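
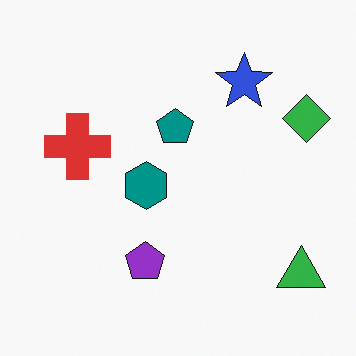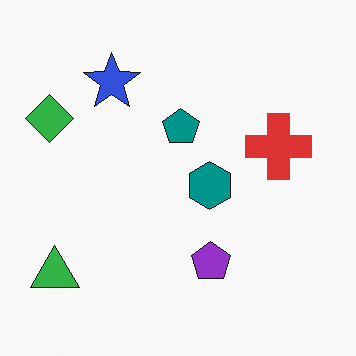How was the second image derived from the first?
The transformation is: flipped horizontally (left ↔ right).

The green diamond is in the top-right of the first image and the top-left of the second — shapes on opposite sides of the vertical midline have swapped in a mirror flip.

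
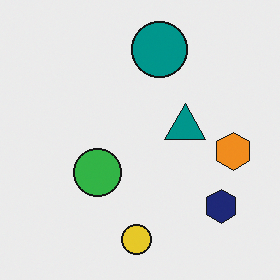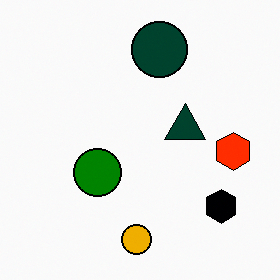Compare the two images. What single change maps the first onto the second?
This is the original image given much higher contrast.

Tones are pushed away from mid-grey across the whole image — a global contrast change.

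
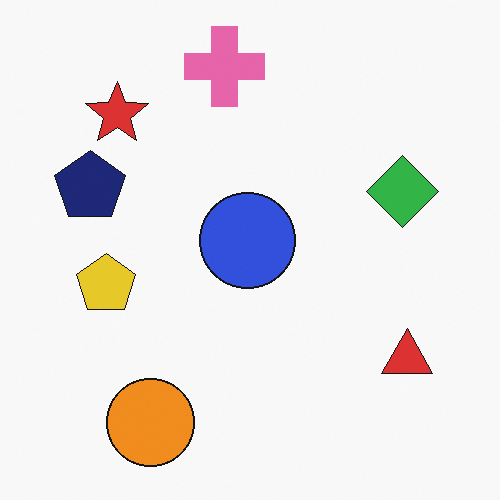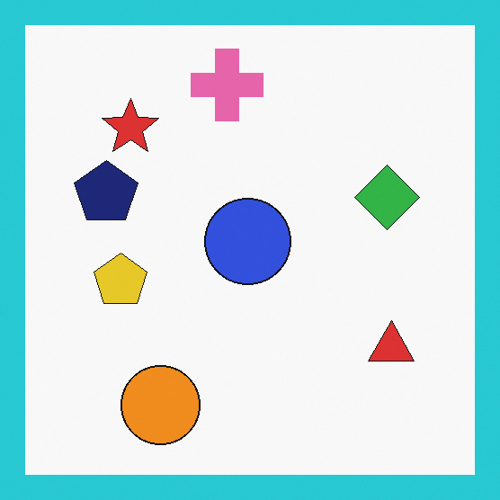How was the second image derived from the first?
Framed with a cyan border.

A solid cyan frame runs around the edge of the second image, with the content slightly shrunk inside it.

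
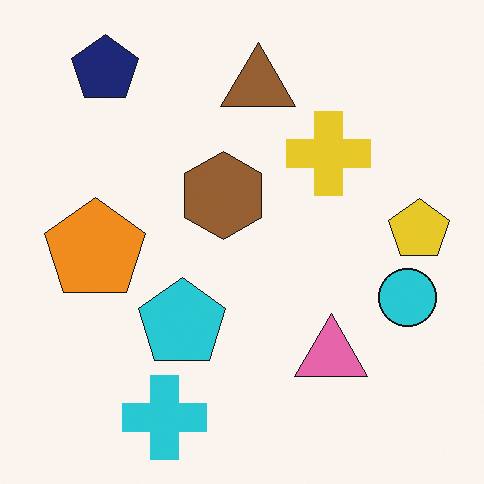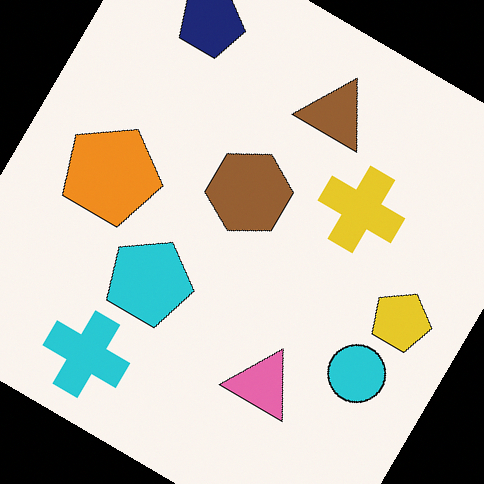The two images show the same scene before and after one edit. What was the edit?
Rotated clockwise by a large amount — several tens of degrees.

Every shape is tilted by the same angle and the image corners show triangular fill wedges — a whole-image rotation by a non-right angle.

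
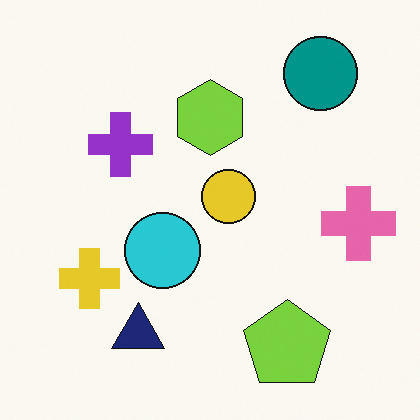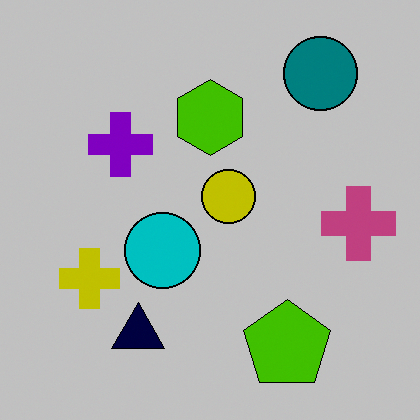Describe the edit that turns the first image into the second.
It was aggressively posterized.

Each flat color has snapped to a coarser quantized level — most visibly, the near-white background has dropped to a flat grey.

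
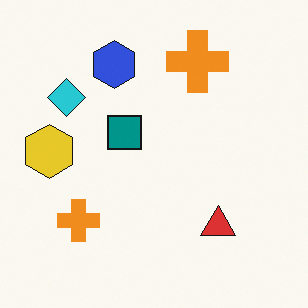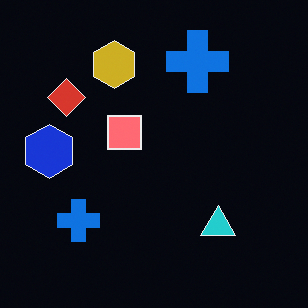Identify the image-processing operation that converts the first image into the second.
The second image is the first color-inverted (negative).

The light background has become dark and every shape's color is its complement — a photographic negative.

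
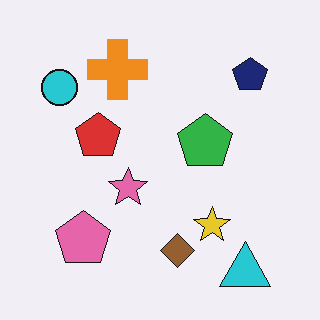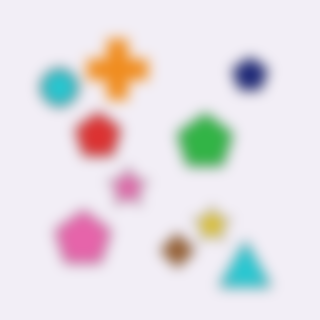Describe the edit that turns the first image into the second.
The image was strongly gaussian-blurred.

Shape edges and outlines are uniformly softened across the whole image.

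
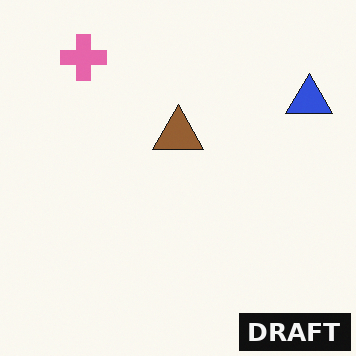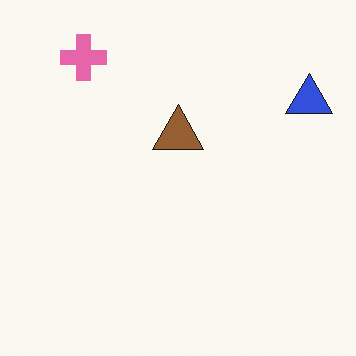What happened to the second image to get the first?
Watermarked with the text "DRAFT" in the lower-right corner.

A dark label reading "DRAFT" appears in the lower-right corner.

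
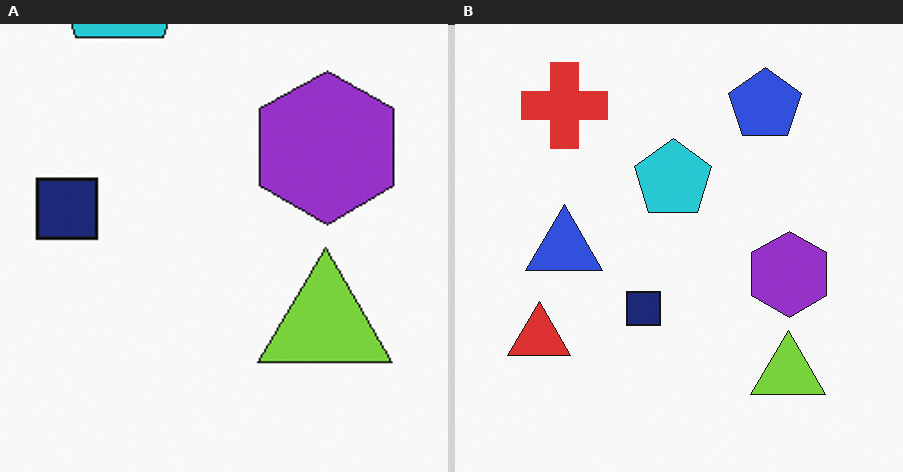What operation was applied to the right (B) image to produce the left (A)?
It was cropped tightly and scaled back up.

The visible shapes are larger and the field of view is narrower; shapes near the original edges may be partly or wholly outside the frame — a crop-and-rescale.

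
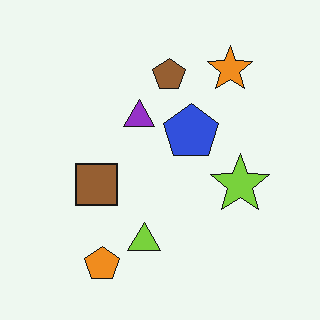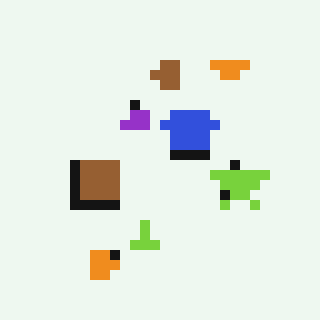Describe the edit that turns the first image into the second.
The image was coarsely pixelated.

Shapes are reduced to large square blocks; fine edges and outlines are lost — a downscale-then-upscale (mosaic) effect.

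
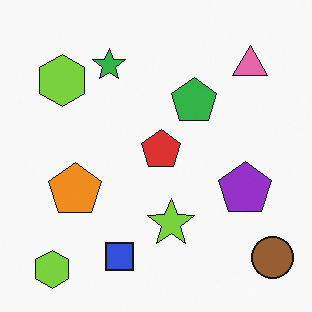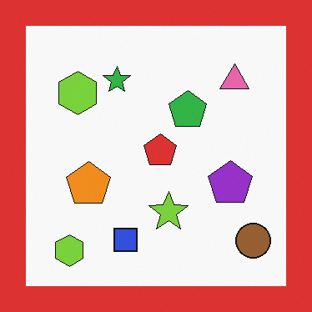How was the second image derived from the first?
It was framed with a red border.

A solid red frame runs around the edge of the second image, with the content slightly shrunk inside it.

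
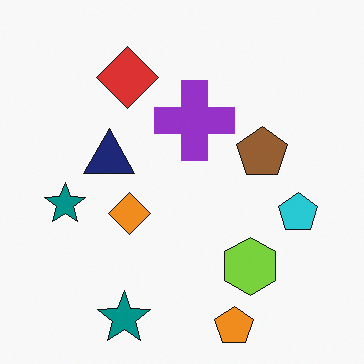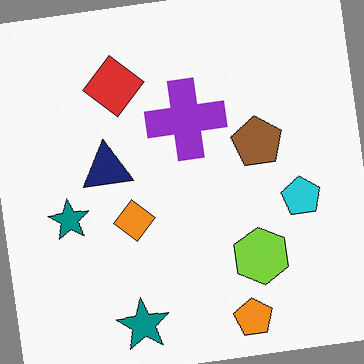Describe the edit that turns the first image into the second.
This is the original image rotated counter-clockwise by a slight angle.

Every shape is tilted by the same angle and the image corners show triangular fill wedges — a whole-image rotation by a non-right angle.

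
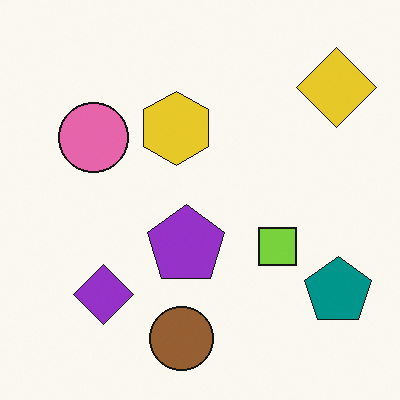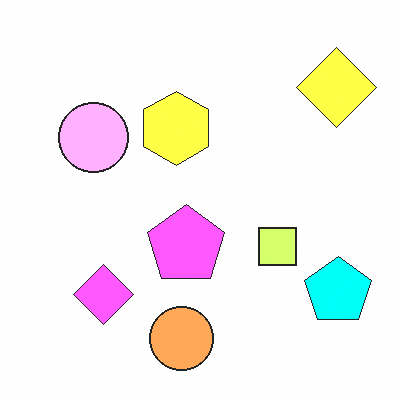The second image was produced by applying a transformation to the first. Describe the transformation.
It was noticeably brightened.

Every pixel — background and shapes alike — is uniformly brightened.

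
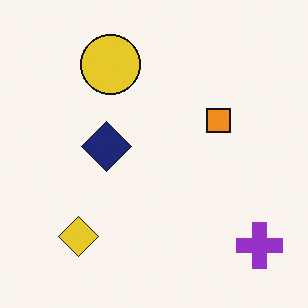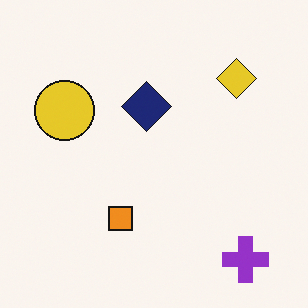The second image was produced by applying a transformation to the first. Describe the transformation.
The second image is the first transposed (reflected across the top-left ↔ bottom-right diagonal).

Shapes have swapped their row and column positions — what was in the top-right is now in the bottom-left — a diagonal reflection.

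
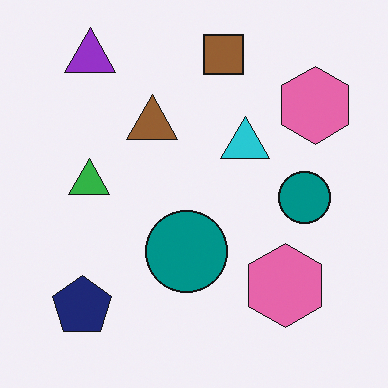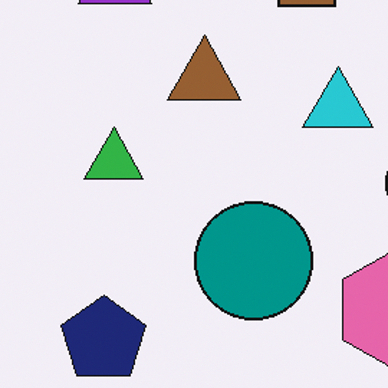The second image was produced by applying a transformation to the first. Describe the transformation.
The second image is the first cropped to a modestly smaller region and rescaled.

The visible shapes are larger and the field of view is narrower; shapes near the original edges may be partly or wholly outside the frame — a crop-and-rescale.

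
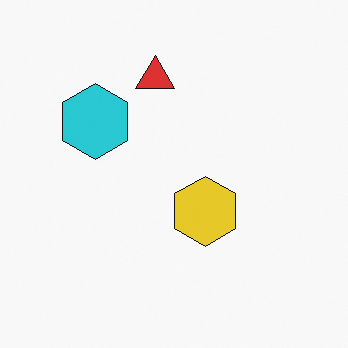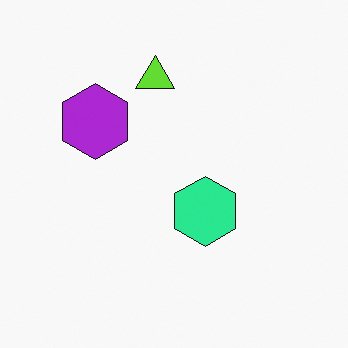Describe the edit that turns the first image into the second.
The second image is the first hue-shifted through roughly a third of the color wheel.

Every shape's color has rotated by the same amount around the hue wheel — a uniform hue shift.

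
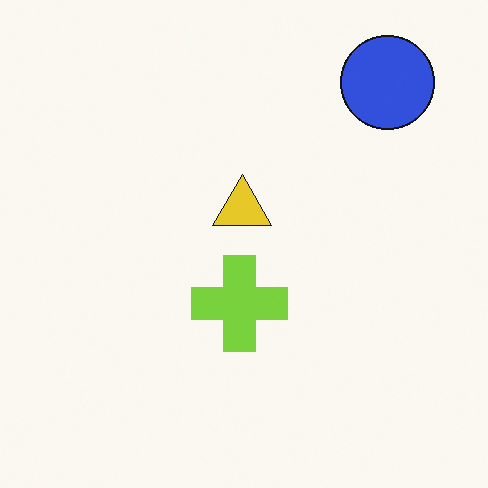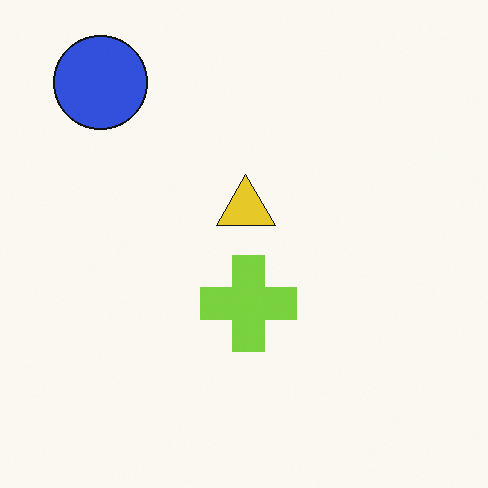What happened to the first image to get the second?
Flipped horizontally (left ↔ right).

The blue circle is in the top-right of the first image and the top-left of the second — shapes on opposite sides of the vertical midline have swapped in a mirror flip.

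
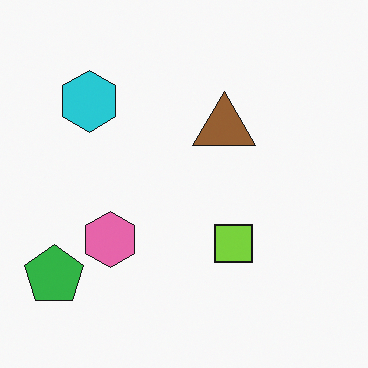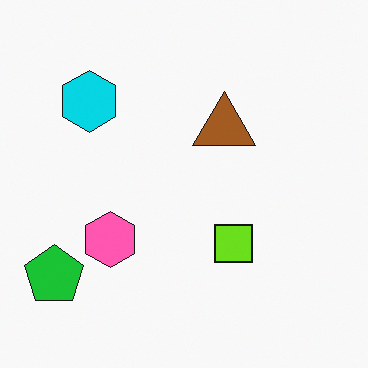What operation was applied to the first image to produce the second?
It was slightly oversaturated.

All colors are more vivid — a global saturation change.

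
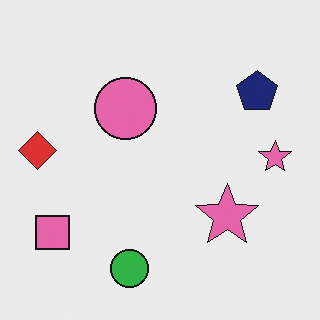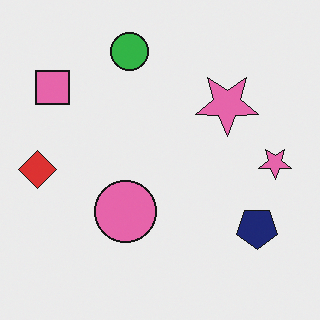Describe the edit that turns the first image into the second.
It was flipped vertically (top ↔ bottom).

The green circle is in the bottom of the first image and the top of the second — shapes on opposite sides of the horizontal midline have swapped in a mirror flip.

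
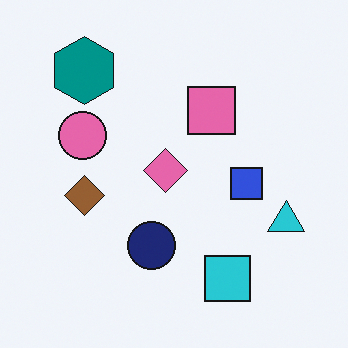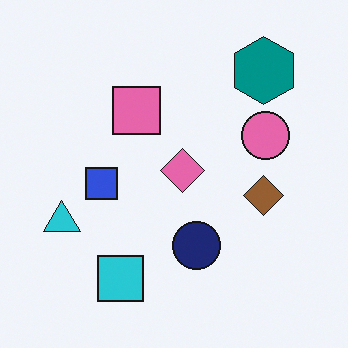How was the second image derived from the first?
Flipped horizontally (left ↔ right).

The cyan triangle is in the right of the first image and the left of the second — shapes on opposite sides of the vertical midline have swapped in a mirror flip.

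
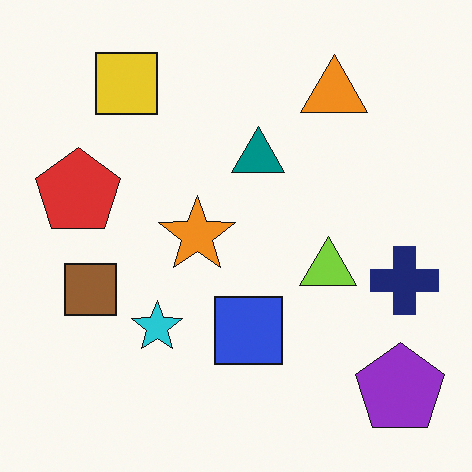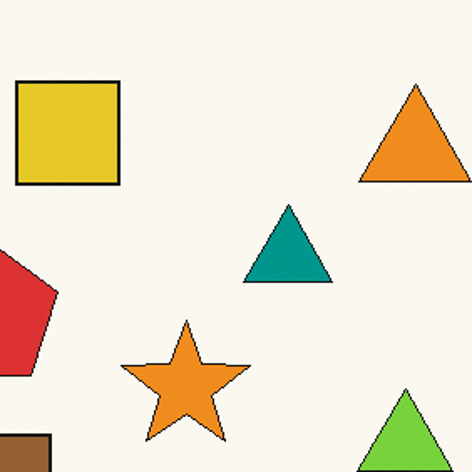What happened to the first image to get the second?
The second image is the first cropped tightly and scaled back up.

The visible shapes are larger and the field of view is narrower; shapes near the original edges may be partly or wholly outside the frame — a crop-and-rescale.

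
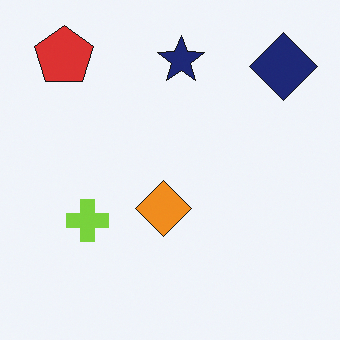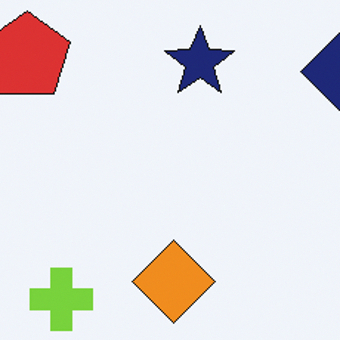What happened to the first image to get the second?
The second image is the first cropped to a modestly smaller region and rescaled.

The visible shapes are larger and the field of view is narrower; shapes near the original edges may be partly or wholly outside the frame — a crop-and-rescale.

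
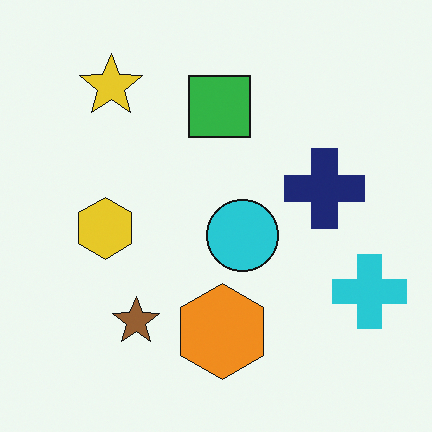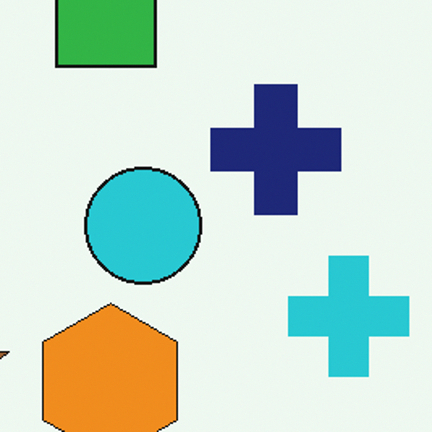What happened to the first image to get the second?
Cropped tightly and scaled back up.

The visible shapes are larger and the field of view is narrower; shapes near the original edges may be partly or wholly outside the frame — a crop-and-rescale.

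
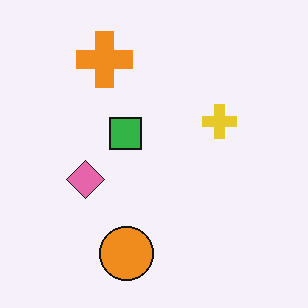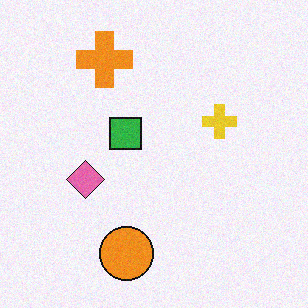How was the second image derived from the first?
The image was degraded with a light layer of grain.

Random speckle covers the whole image, including the flat background.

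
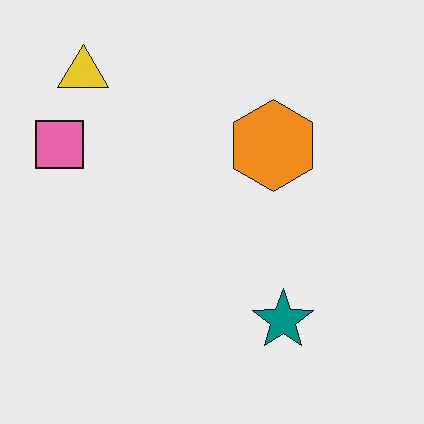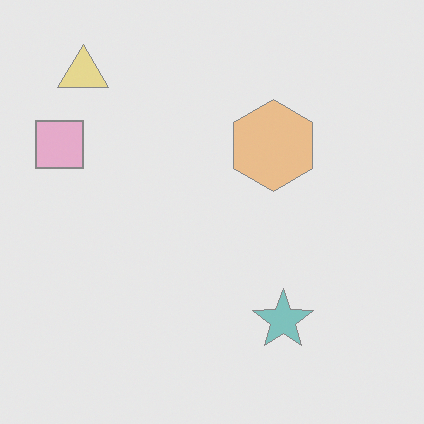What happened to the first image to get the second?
The transformation is: given much lower contrast.

Tones are pushed toward mid-grey across the whole image — a global contrast change.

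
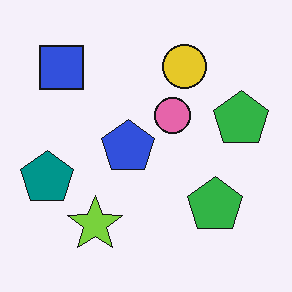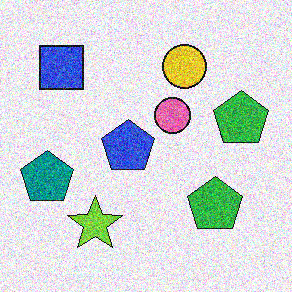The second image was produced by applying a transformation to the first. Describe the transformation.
It was degraded with strong gaussian noise.

Random speckle covers the whole image, including the flat background.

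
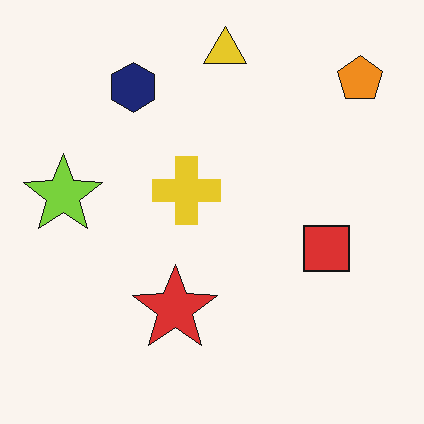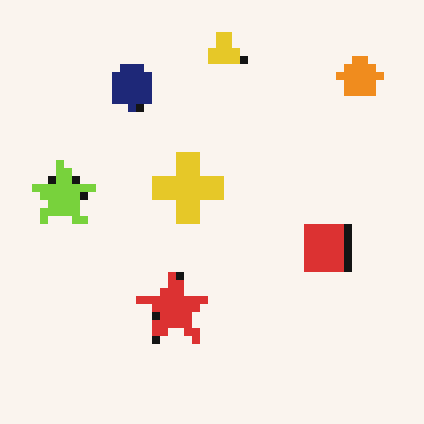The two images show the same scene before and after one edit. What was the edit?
This is the original image moderately pixelated.

Shapes are reduced to large square blocks; fine edges and outlines are lost — a downscale-then-upscale (mosaic) effect.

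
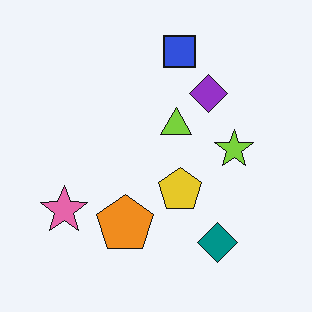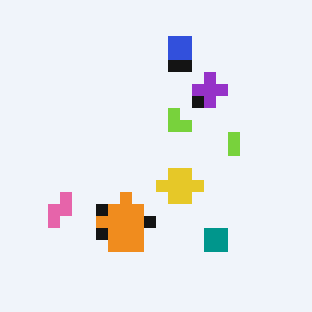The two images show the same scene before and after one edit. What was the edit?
It was coarsely pixelated.

Shapes are reduced to large square blocks; fine edges and outlines are lost — a downscale-then-upscale (mosaic) effect.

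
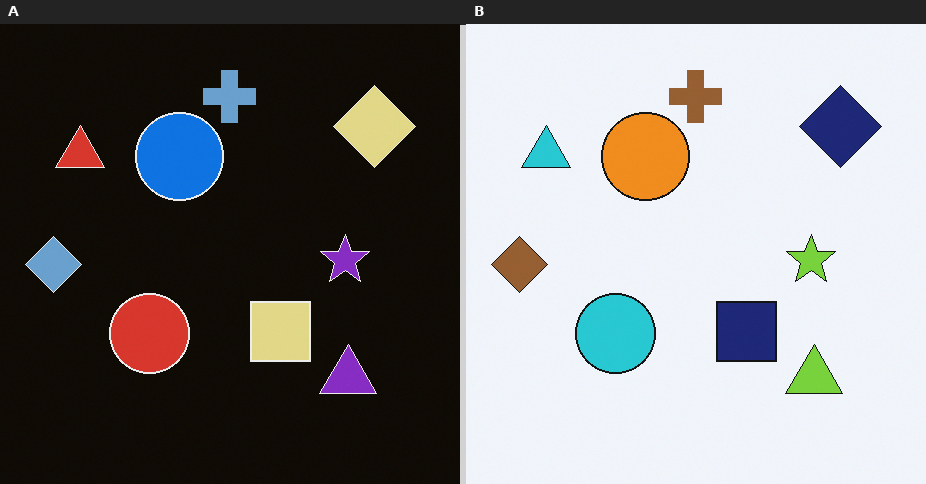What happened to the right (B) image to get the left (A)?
Color-inverted (negative).

The light background has become dark and every shape's color is its complement — a photographic negative.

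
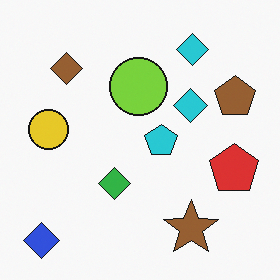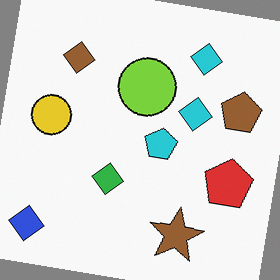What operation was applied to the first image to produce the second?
This is the original image rotated clockwise by a small amount.

Every shape is tilted by the same angle and the image corners show triangular fill wedges — a whole-image rotation by a non-right angle.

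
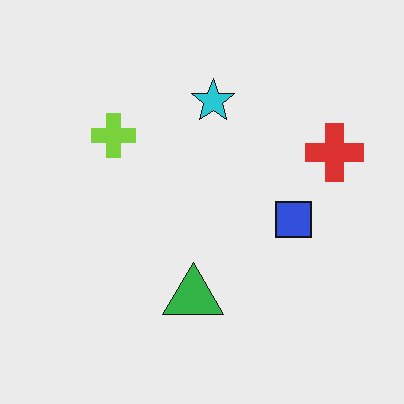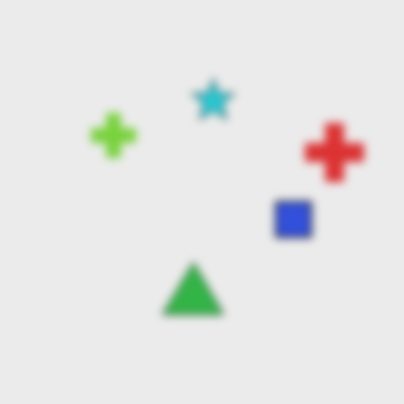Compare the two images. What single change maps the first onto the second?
This is the original image noticeably gaussian-blurred.

Shape edges and outlines are uniformly softened across the whole image.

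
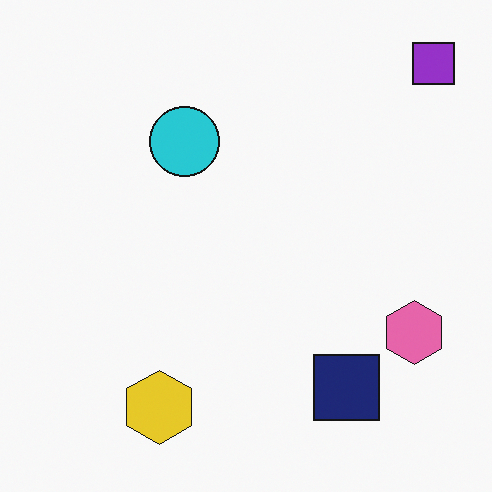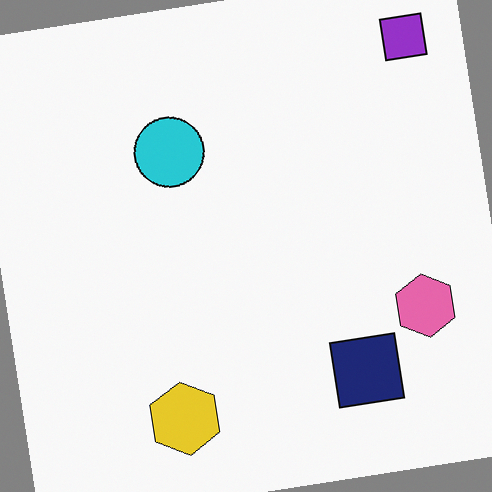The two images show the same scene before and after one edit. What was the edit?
It was rotated counter-clockwise by a small amount.

Every shape is tilted by the same angle and the image corners show triangular fill wedges — a whole-image rotation by a non-right angle.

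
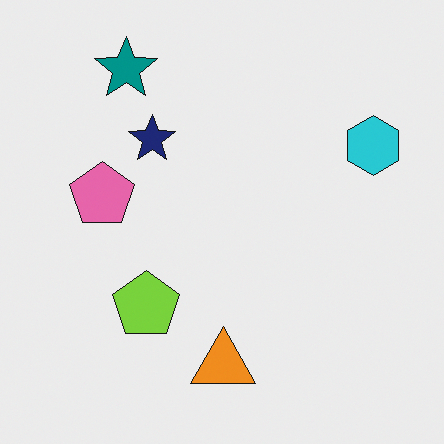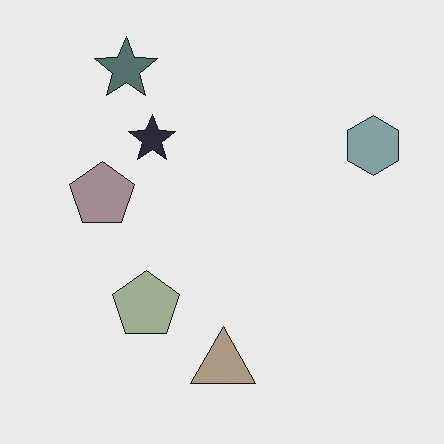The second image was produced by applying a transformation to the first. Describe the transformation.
The image was made much more muted (saturation change).

All colors are more muted and greyish — a global saturation change.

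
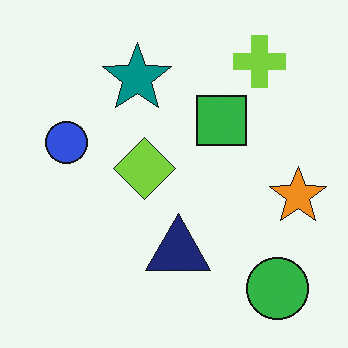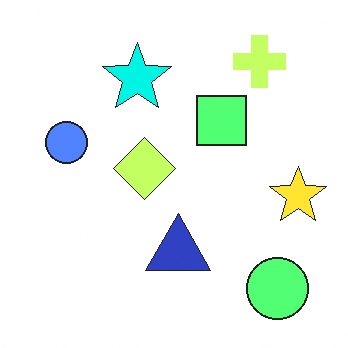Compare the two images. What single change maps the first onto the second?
The image was substantially brightened.

Every pixel — background and shapes alike — is uniformly brightened.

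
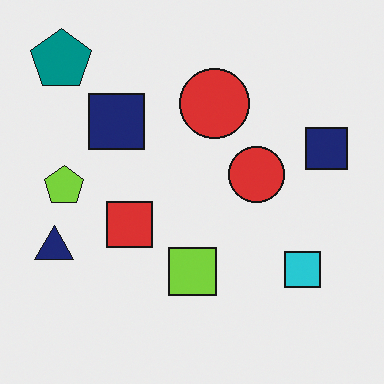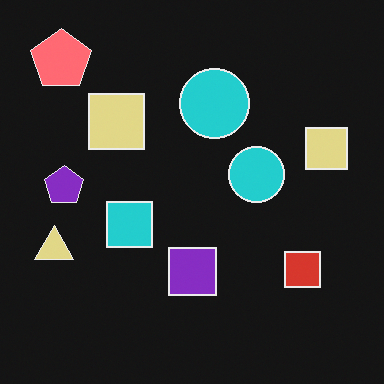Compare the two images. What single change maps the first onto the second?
The image was color-inverted (negative).

The light background has become dark and every shape's color is its complement — a photographic negative.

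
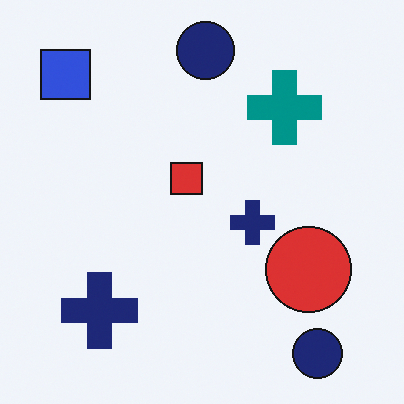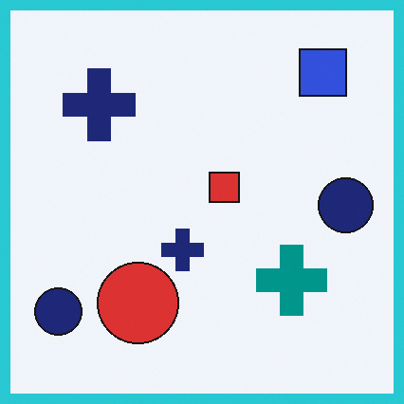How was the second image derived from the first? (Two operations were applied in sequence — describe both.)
The second image is the first rotated 90° clockwise, then framed with a cyan border.

The blue square sits in the top-left of the first image and the top-right of the second — consistent with a whole-image 90° clockwise rotation. A solid cyan frame runs around the edge of the second image, with the content slightly shrunk inside it.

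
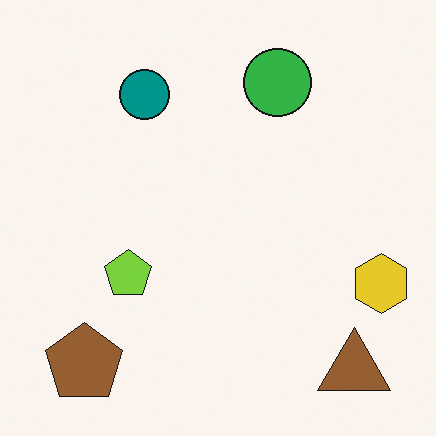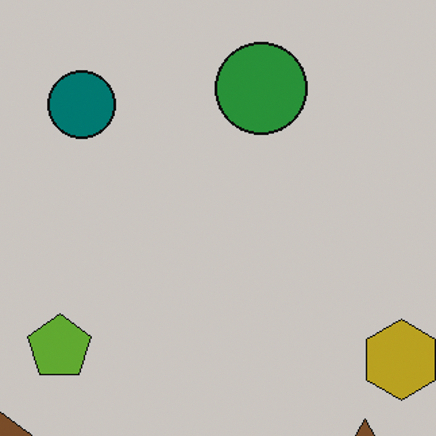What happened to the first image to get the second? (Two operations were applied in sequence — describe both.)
Cropped slightly and scaled back up, then darkened a little.

The visible shapes are larger and the field of view is narrower; shapes near the original edges may be partly or wholly outside the frame — a crop-and-rescale. Every pixel — background and shapes alike — is uniformly darkened.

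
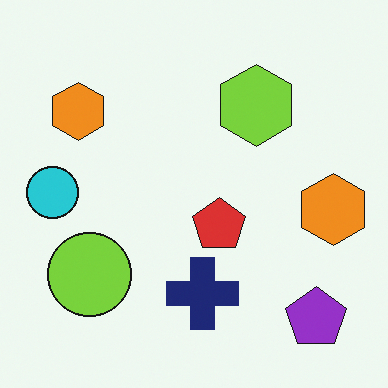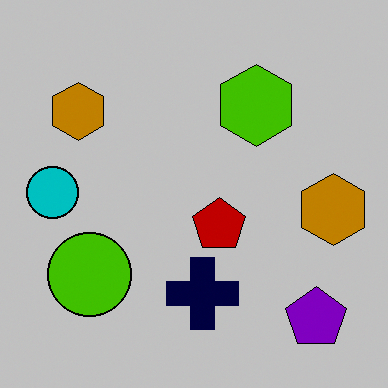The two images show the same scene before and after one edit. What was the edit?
It was heavily posterized to just a handful of flat colors.

Each flat color has snapped to a coarser quantized level — most visibly, the near-white background has dropped to a flat grey.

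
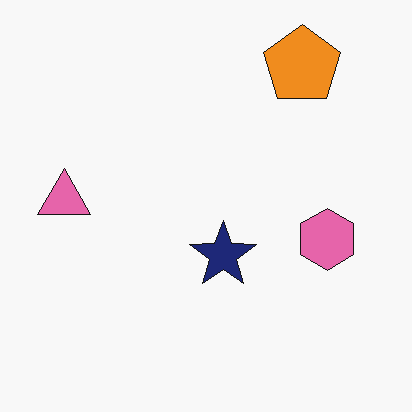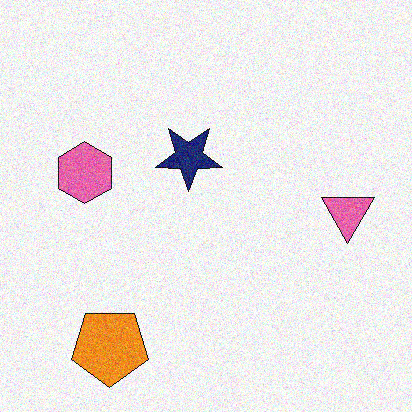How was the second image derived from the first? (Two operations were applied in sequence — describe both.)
The second image is the first degraded with moderate additive noise, then rotated 180°.

Random speckle covers the whole image, including the flat background. The orange pentagon sits in the top-right of the first image and the bottom-left of the second — consistent with a whole-image 180° rotation.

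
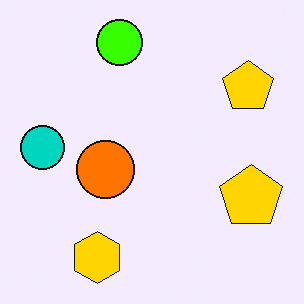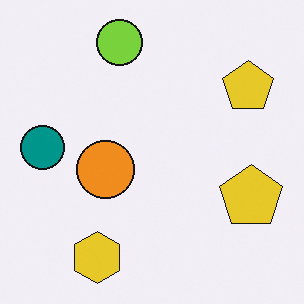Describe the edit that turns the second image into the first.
The first image is the second made much more vivid (saturation change).

All colors are more vivid — a global saturation change.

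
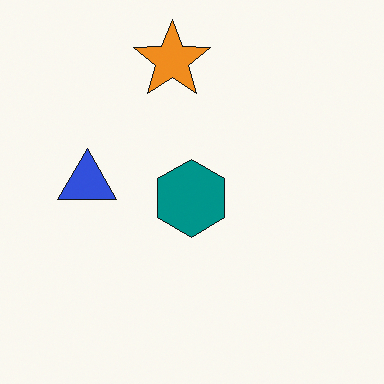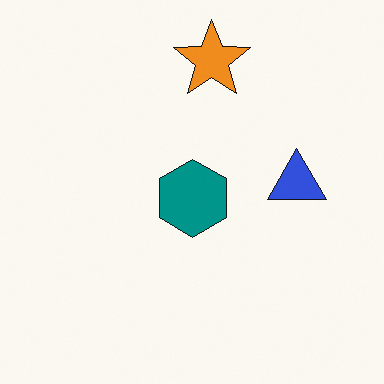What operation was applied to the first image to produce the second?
Flipped horizontally (left ↔ right).

The blue triangle is in the left of the first image and the right of the second — shapes on opposite sides of the vertical midline have swapped in a mirror flip.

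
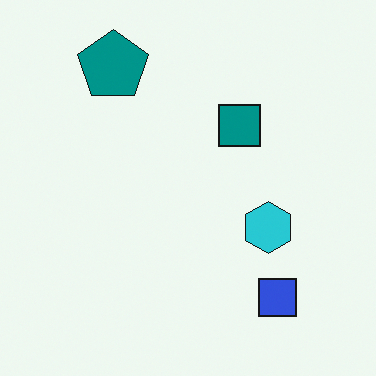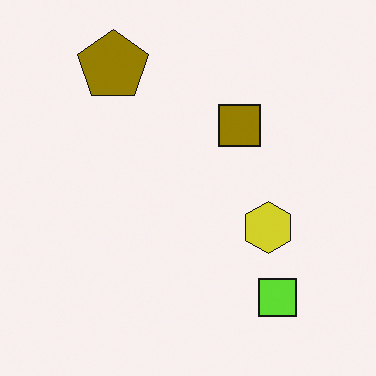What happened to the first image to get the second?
It was hue-shifted by a large amount.

Every shape's color has rotated by the same amount around the hue wheel — a uniform hue shift.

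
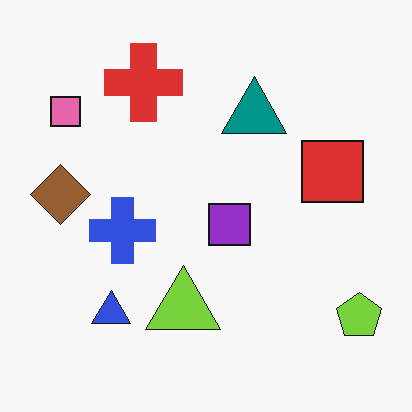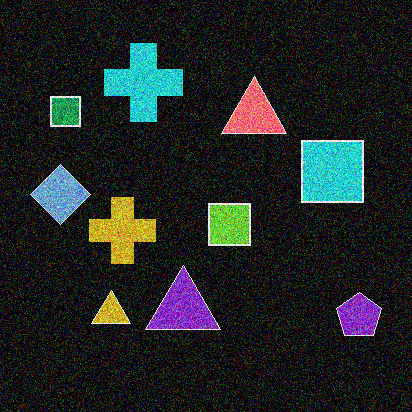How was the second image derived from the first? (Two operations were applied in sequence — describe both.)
It was color-inverted (negative), then degraded with a thick layer of grain.

The light background has become dark and every shape's color is its complement — a photographic negative. Random speckle covers the whole image, including the flat background.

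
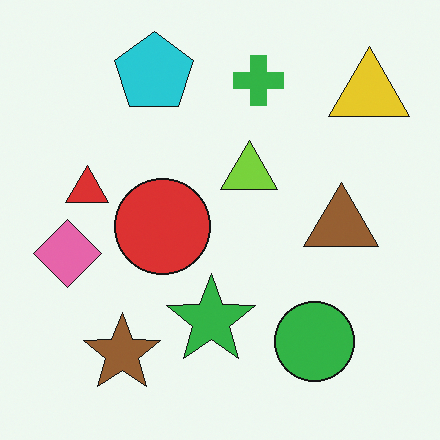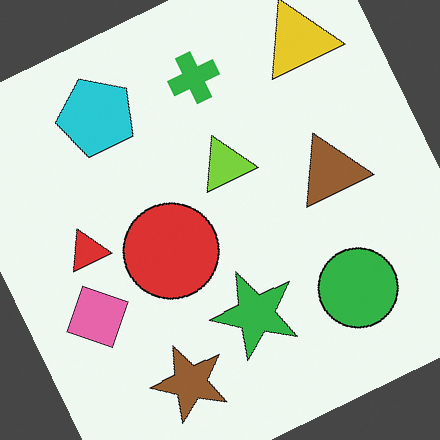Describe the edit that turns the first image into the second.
The transformation is: rotated counter-clockwise by a clearly visible amount.

Every shape is tilted by the same angle and the image corners show triangular fill wedges — a whole-image rotation by a non-right angle.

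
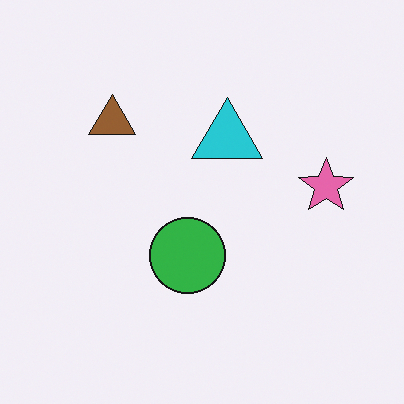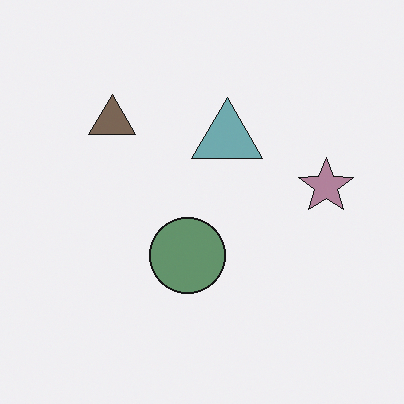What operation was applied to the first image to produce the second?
This is the original image made much more muted (saturation change).

All colors are more muted and greyish — a global saturation change.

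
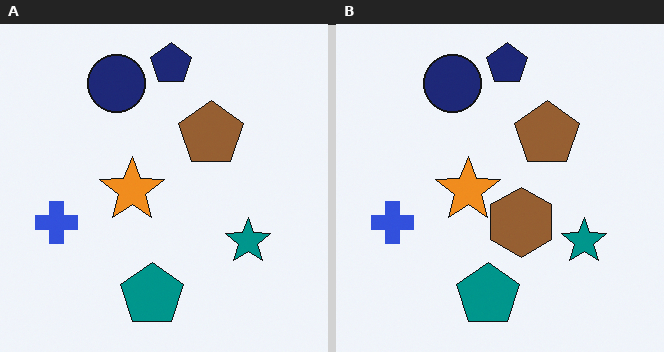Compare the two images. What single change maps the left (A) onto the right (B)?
The right (B) image is the left (A) overlaid with an additional brown hexagon.

A brown hexagon appears in the right (B) image that is absent from the left (A).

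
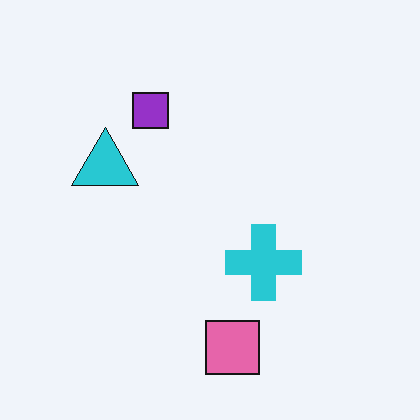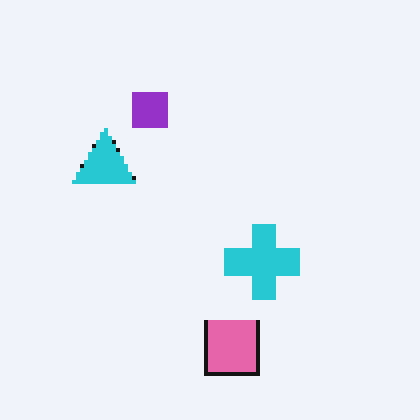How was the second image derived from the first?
The image was lightly pixelated (a mild mosaic effect).

Shapes are reduced to large square blocks; fine edges and outlines are lost — a downscale-then-upscale (mosaic) effect.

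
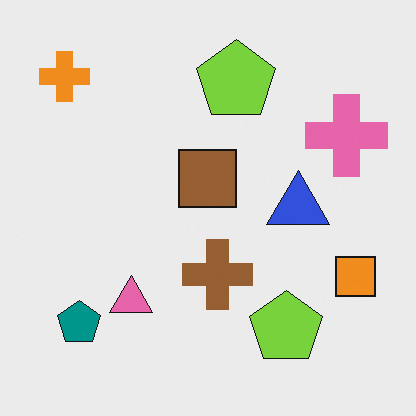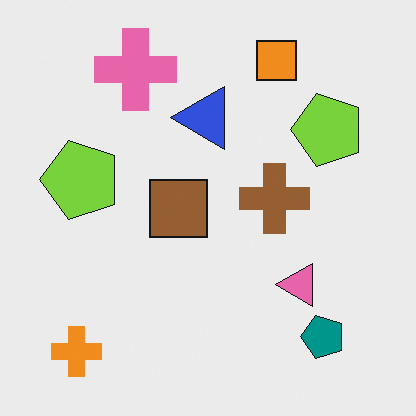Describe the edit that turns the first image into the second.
Rotated 90° counter-clockwise.

The orange cross sits in the top-left of the first image and the bottom-left of the second — consistent with a whole-image 90° counter-clockwise rotation.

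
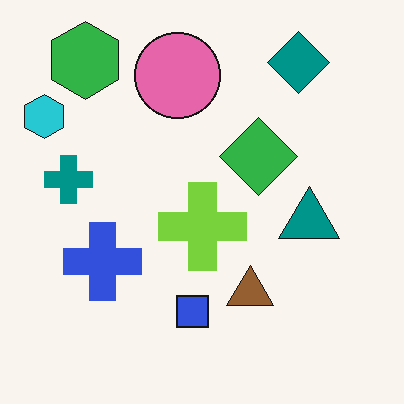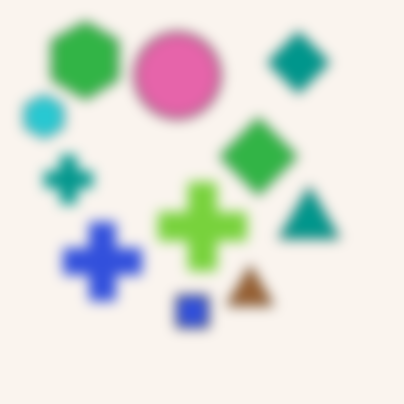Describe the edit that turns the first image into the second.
Heavily blurred.

Shape edges and outlines are uniformly softened across the whole image.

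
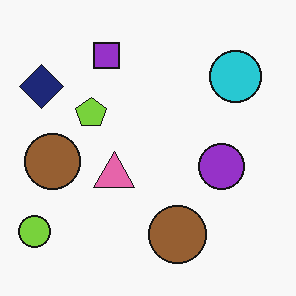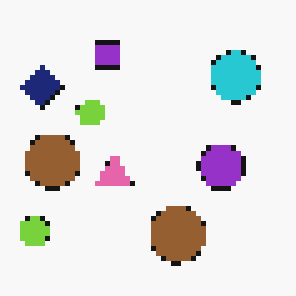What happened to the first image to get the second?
The image was lightly pixelated (a mild mosaic effect).

Shapes are reduced to large square blocks; fine edges and outlines are lost — a downscale-then-upscale (mosaic) effect.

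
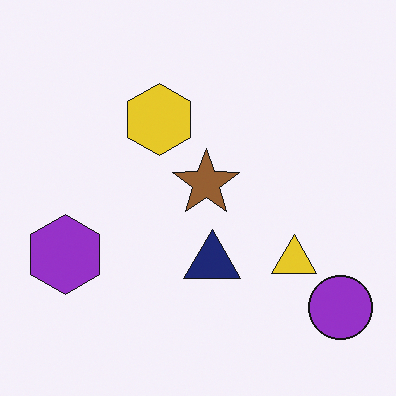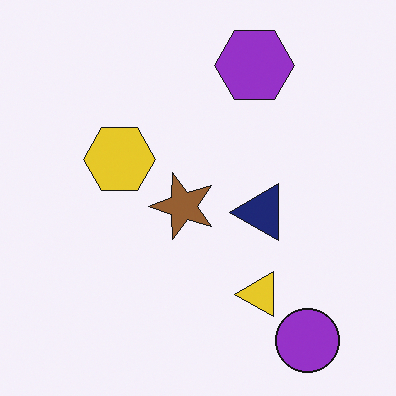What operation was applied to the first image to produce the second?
It was transposed (reflected across the top-left ↔ bottom-right diagonal).

Shapes have swapped their row and column positions — what was in the top-right is now in the bottom-left — a diagonal reflection.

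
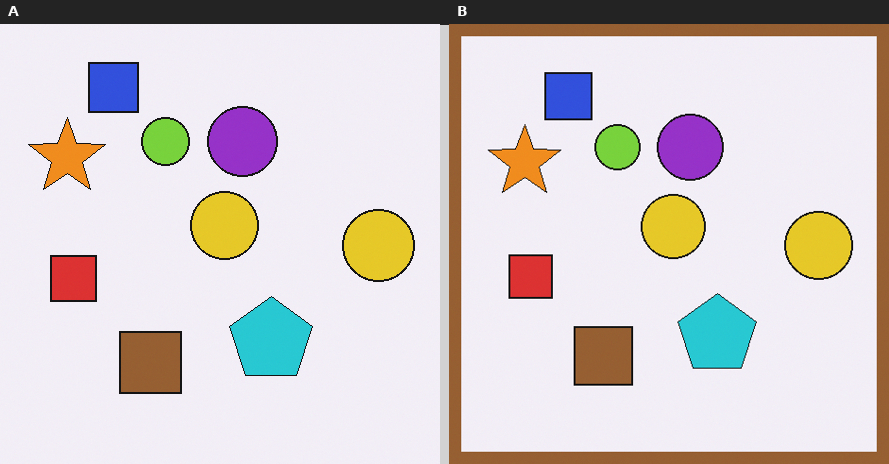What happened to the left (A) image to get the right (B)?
This is the original image framed with a brown border.

A solid brown frame runs around the edge of the right (B) image, with the content slightly shrunk inside it.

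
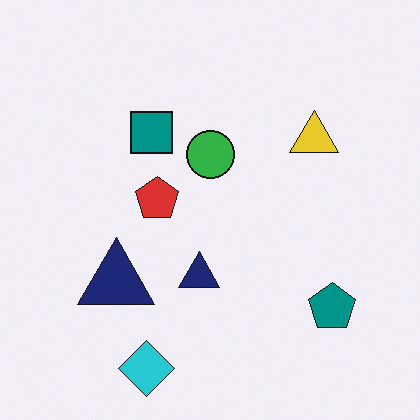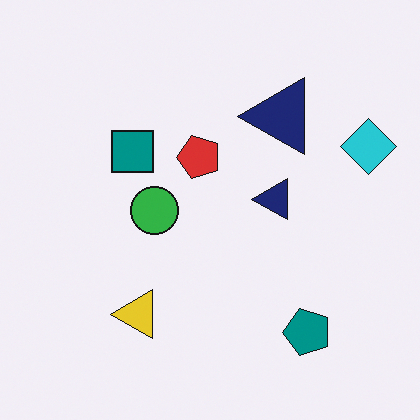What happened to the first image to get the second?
Transposed (reflected across the top-left ↔ bottom-right diagonal).

Shapes have swapped their row and column positions — what was in the top-right is now in the bottom-left — a diagonal reflection.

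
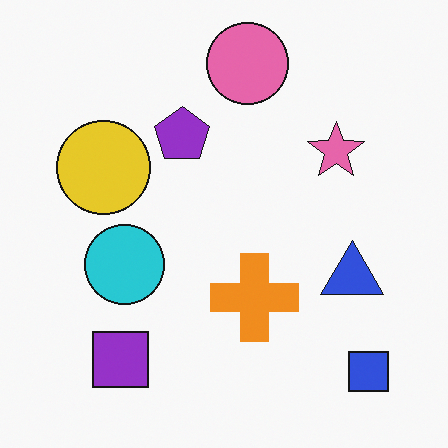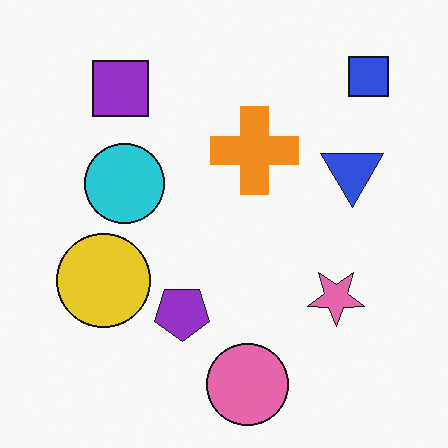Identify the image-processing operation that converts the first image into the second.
This is the original image flipped vertically (top ↔ bottom).

The pink circle is in the top of the first image and the bottom of the second — shapes on opposite sides of the horizontal midline have swapped in a mirror flip.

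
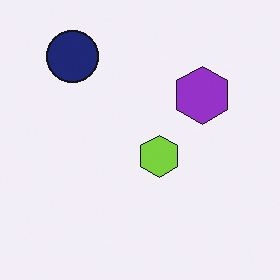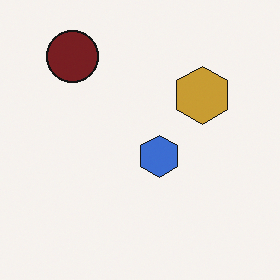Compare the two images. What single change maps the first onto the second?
The image was hue-shifted noticeably.

Every shape's color has rotated by the same amount around the hue wheel — a uniform hue shift.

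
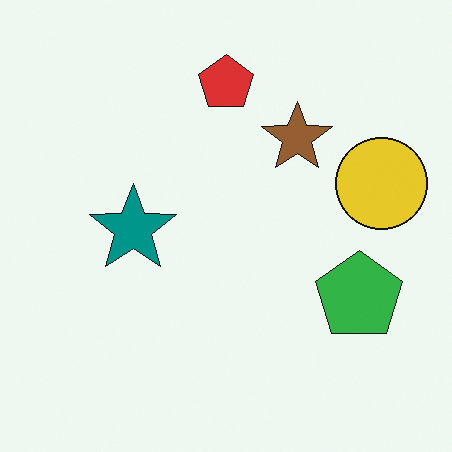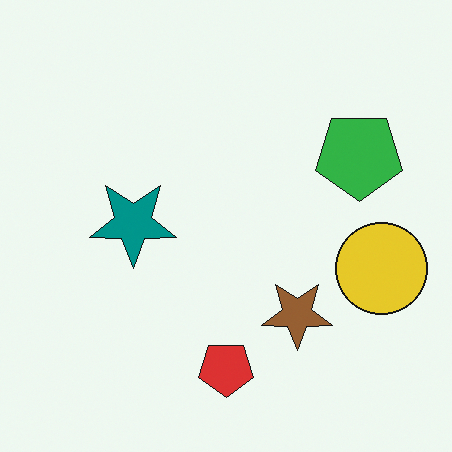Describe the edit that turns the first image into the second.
The image was flipped vertically (top ↔ bottom).

The red pentagon is in the top of the first image and the bottom of the second — shapes on opposite sides of the horizontal midline have swapped in a mirror flip.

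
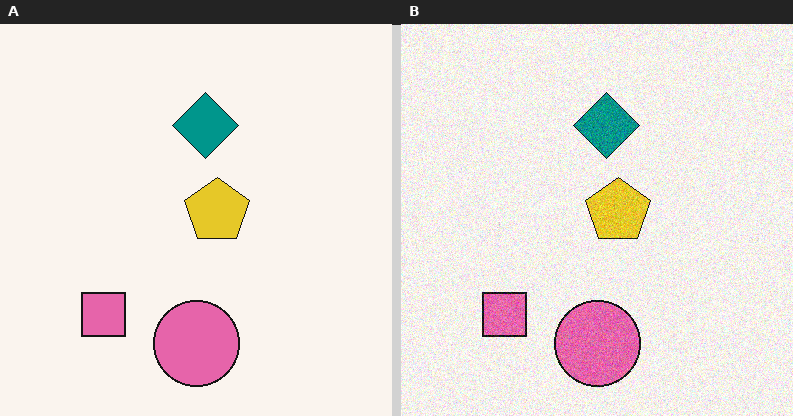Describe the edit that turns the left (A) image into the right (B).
Degraded with moderate additive noise.

Random speckle covers the whole image, including the flat background.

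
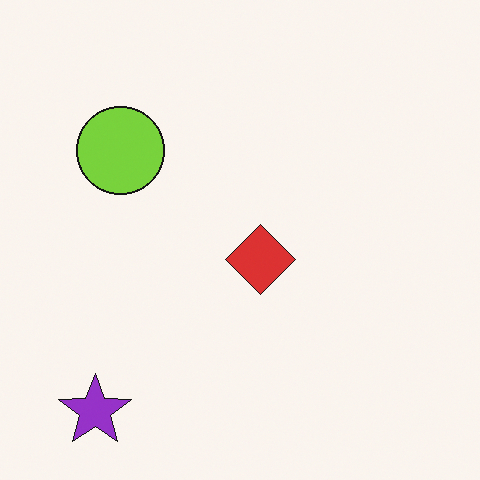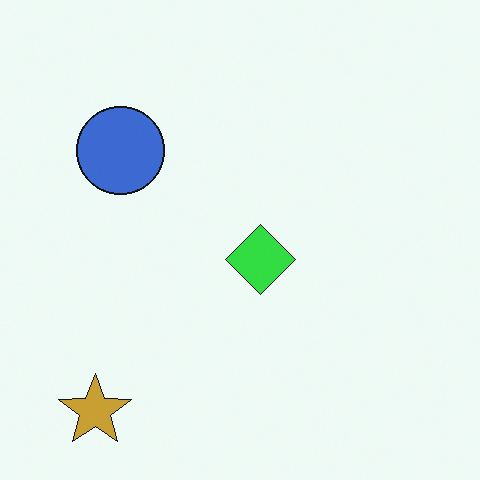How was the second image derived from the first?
This is the original image hue-shifted noticeably.

Every shape's color has rotated by the same amount around the hue wheel — a uniform hue shift.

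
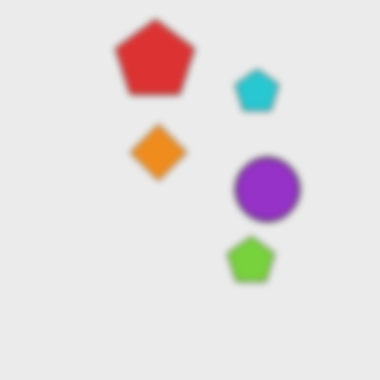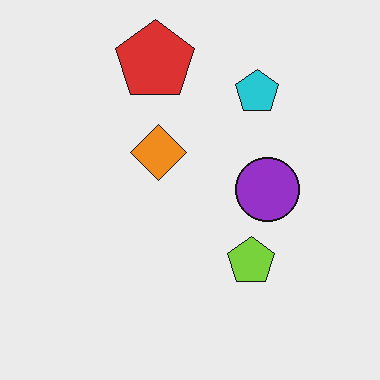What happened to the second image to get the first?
The transformation is: moderately blurred.

Shape edges and outlines are uniformly softened across the whole image.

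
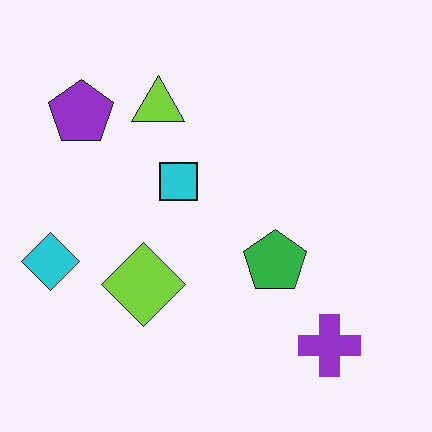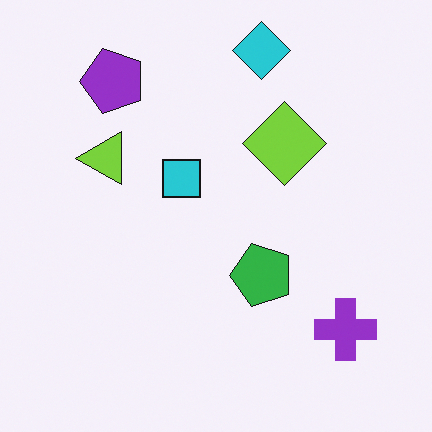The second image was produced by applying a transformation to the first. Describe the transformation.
This is the original image transposed (reflected across the top-left ↔ bottom-right diagonal).

Shapes have swapped their row and column positions — what was in the top-right is now in the bottom-left — a diagonal reflection.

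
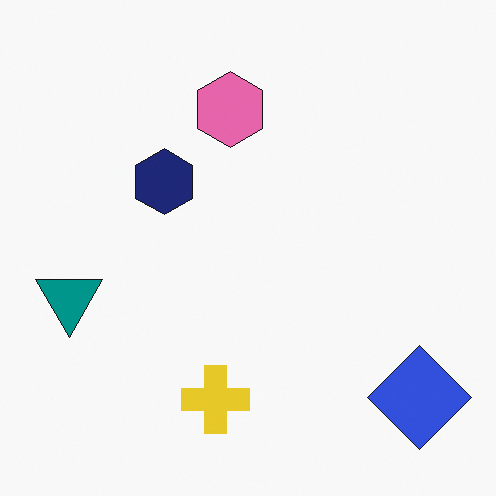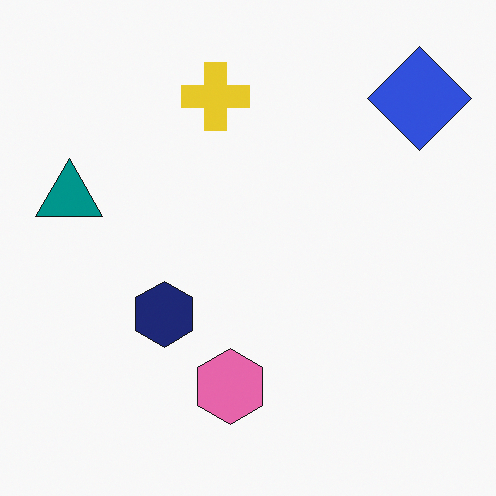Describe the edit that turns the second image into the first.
The transformation is: flipped vertically (top ↔ bottom).

The yellow cross is in the top of the second image and the bottom of the first — shapes on opposite sides of the horizontal midline have swapped in a mirror flip.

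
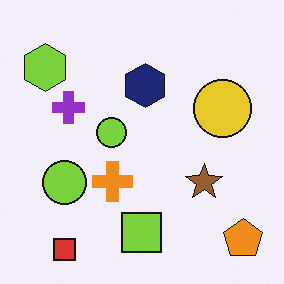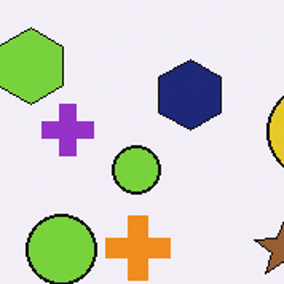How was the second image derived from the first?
It was cropped to a modestly smaller region and rescaled.

The visible shapes are larger and the field of view is narrower; shapes near the original edges may be partly or wholly outside the frame — a crop-and-rescale.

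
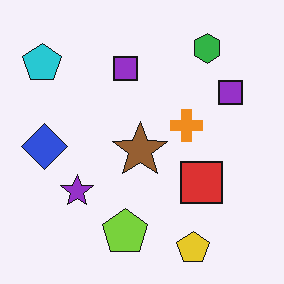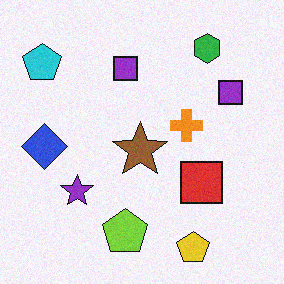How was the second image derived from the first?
The transformation is: degraded with subtle gaussian noise.

Random speckle covers the whole image, including the flat background.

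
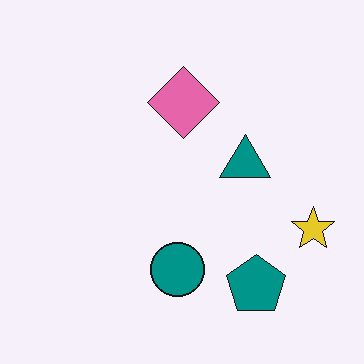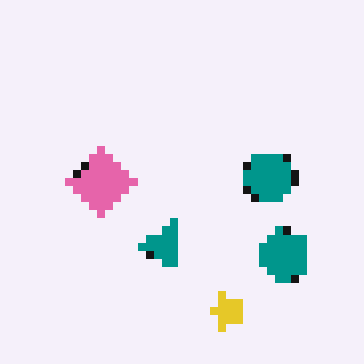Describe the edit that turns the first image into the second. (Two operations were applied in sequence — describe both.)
The transformation is: pixelated into visible square blocks, then transposed (reflected across the top-left ↔ bottom-right diagonal).

Shapes are reduced to large square blocks; fine edges and outlines are lost — a downscale-then-upscale (mosaic) effect. Shapes have swapped their row and column positions — what was in the top-right is now in the bottom-left — a diagonal reflection.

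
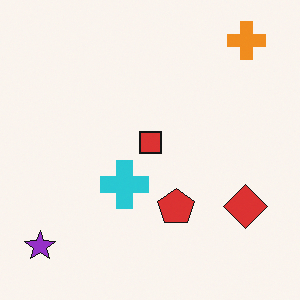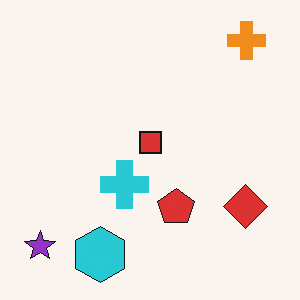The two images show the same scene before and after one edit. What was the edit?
This is the original image overlaid with an additional cyan hexagon.

A cyan hexagon appears in the second image that is absent from the first.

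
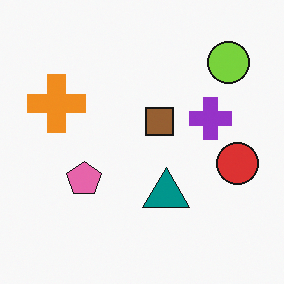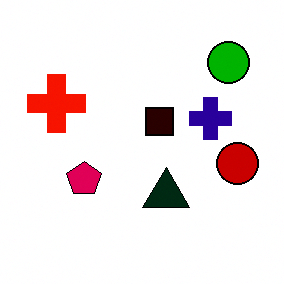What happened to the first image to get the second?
Given much higher contrast.

Tones are pushed away from mid-grey across the whole image — a global contrast change.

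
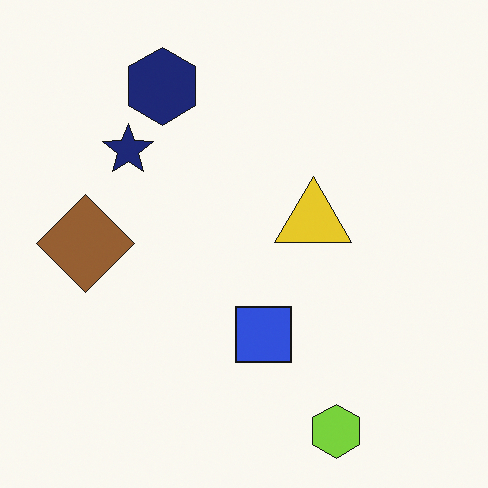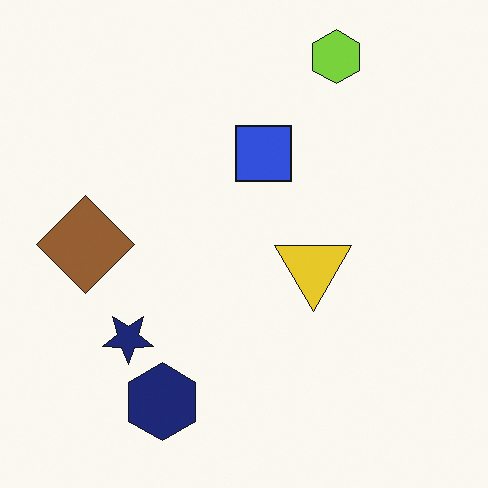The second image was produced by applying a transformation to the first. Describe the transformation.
Flipped vertically (top ↔ bottom).

The lime hexagon is in the bottom-right of the first image and the top-right of the second — shapes on opposite sides of the horizontal midline have swapped in a mirror flip.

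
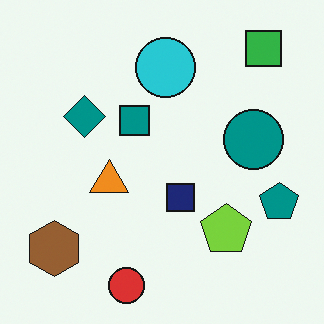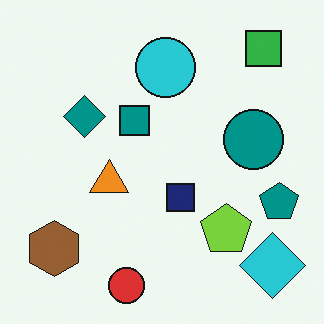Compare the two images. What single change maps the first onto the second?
The second image is the first overlaid with an additional cyan diamond.

A cyan diamond appears in the second image that is absent from the first.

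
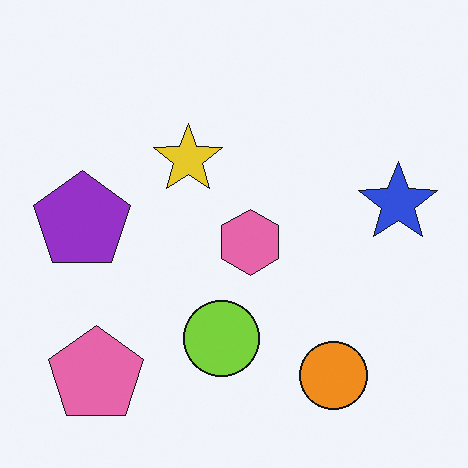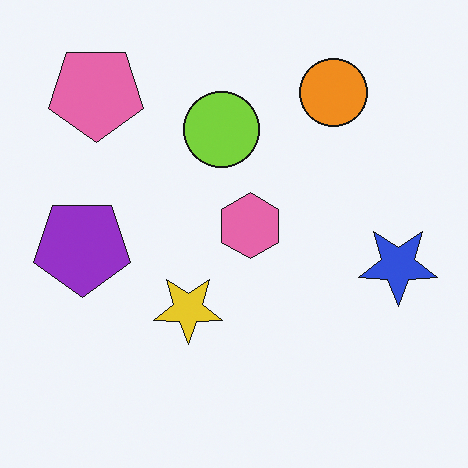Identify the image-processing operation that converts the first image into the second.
It was flipped vertically (top ↔ bottom).

The pink pentagon is in the bottom-left of the first image and the top-left of the second — shapes on opposite sides of the horizontal midline have swapped in a mirror flip.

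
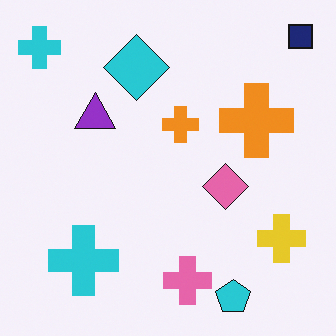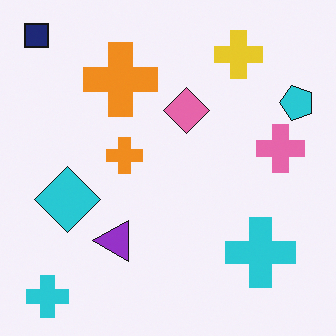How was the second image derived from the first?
Rotated 90° counter-clockwise.

The navy square sits in the top-right of the first image and the top-left of the second — consistent with a whole-image 90° counter-clockwise rotation.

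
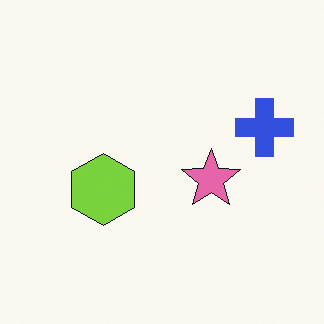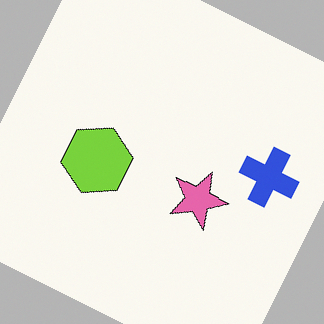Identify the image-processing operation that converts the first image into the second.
Rotated clockwise by a moderate amount.

Every shape is tilted by the same angle and the image corners show triangular fill wedges — a whole-image rotation by a non-right angle.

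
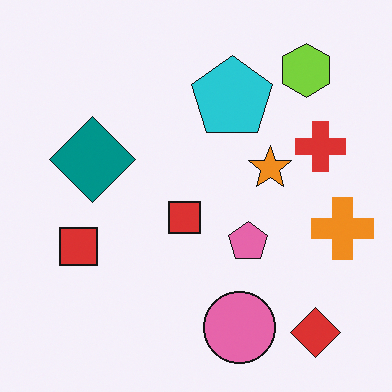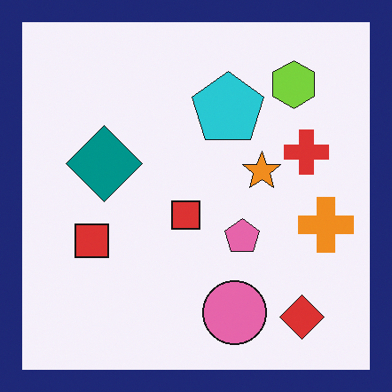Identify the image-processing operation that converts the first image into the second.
This is the original image framed with a navy border.

A solid navy frame runs around the edge of the second image, with the content slightly shrunk inside it.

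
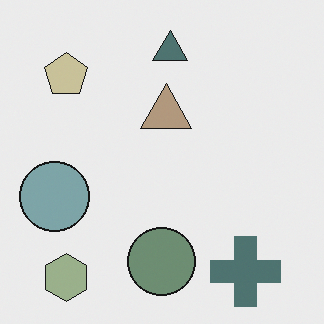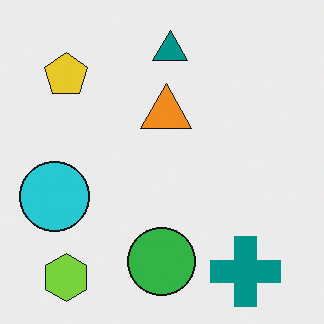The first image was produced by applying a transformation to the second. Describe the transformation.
The first image is the second made much more muted (saturation change).

All colors are more muted and greyish — a global saturation change.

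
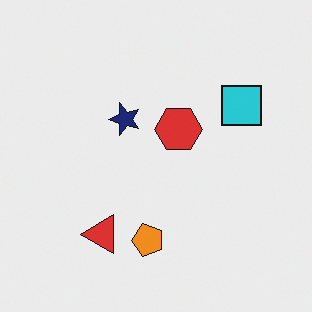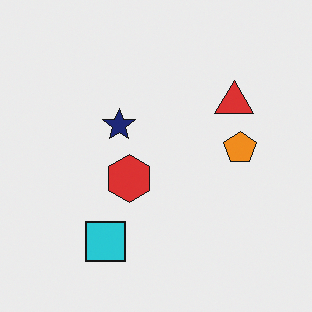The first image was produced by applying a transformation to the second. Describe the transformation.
Transposed (reflected across the top-left ↔ bottom-right diagonal).

Shapes have swapped their row and column positions — what was in the top-right is now in the bottom-left — a diagonal reflection.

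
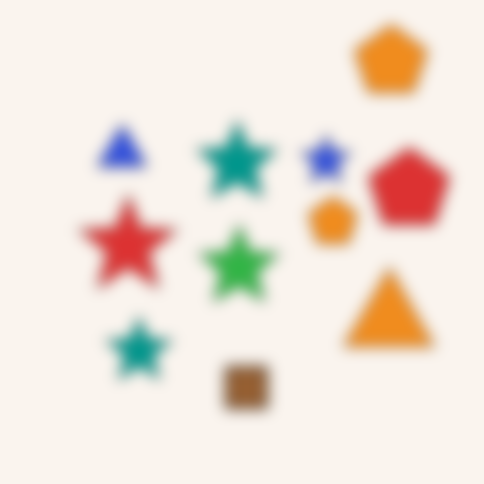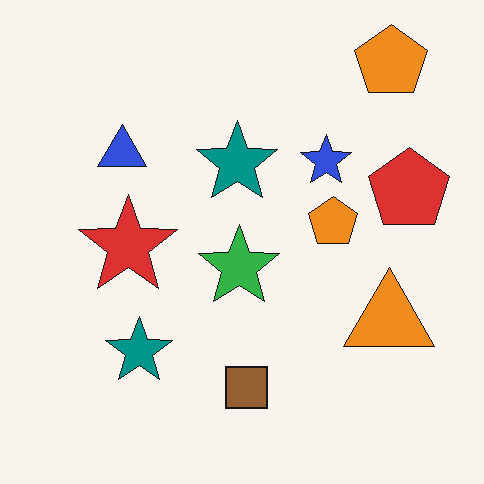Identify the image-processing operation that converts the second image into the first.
This is the original image strongly gaussian-blurred.

Shape edges and outlines are uniformly softened across the whole image.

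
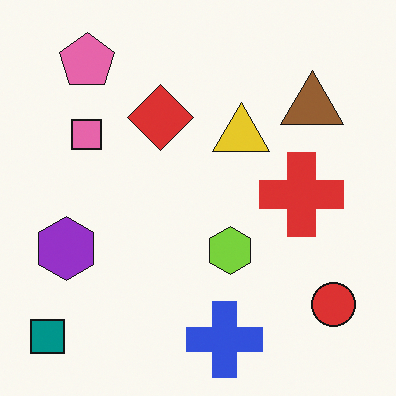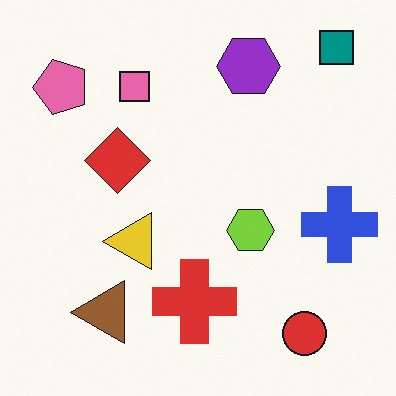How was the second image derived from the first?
The transformation is: transposed (reflected across the top-left ↔ bottom-right diagonal).

Shapes have swapped their row and column positions — what was in the top-right is now in the bottom-left — a diagonal reflection.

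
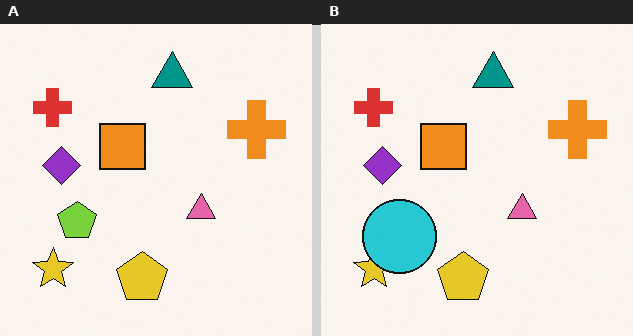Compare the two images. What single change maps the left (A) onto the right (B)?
It was overlaid with an additional cyan circle.

A cyan circle appears in the right (B) image that is absent from the left (A).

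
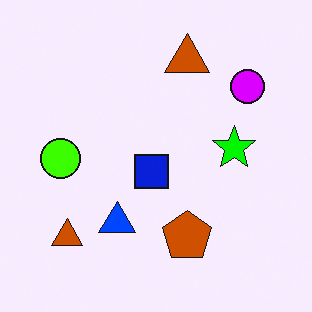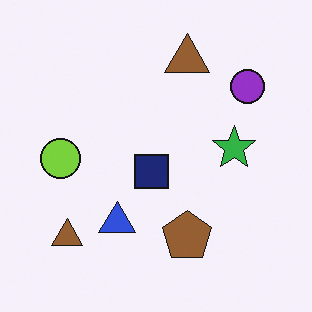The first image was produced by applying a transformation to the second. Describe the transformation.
The transformation is: made much more vivid (saturation change).

All colors are more vivid — a global saturation change.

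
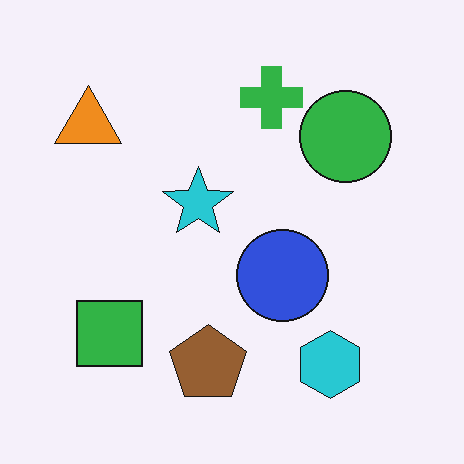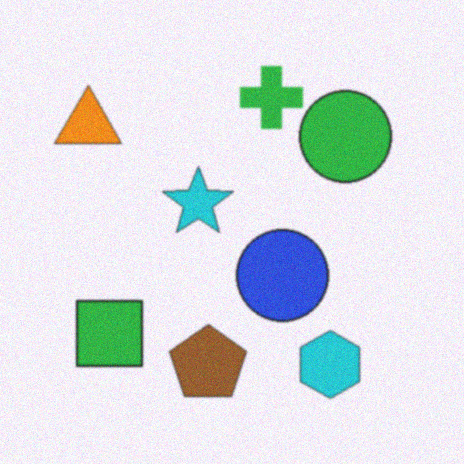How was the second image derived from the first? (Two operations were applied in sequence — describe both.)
The second image is the first slightly softened, then degraded with light additive noise.

Shape edges and outlines are uniformly softened across the whole image. Random speckle covers the whole image, including the flat background.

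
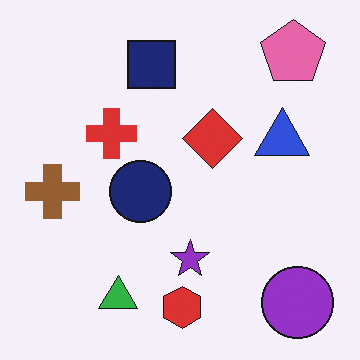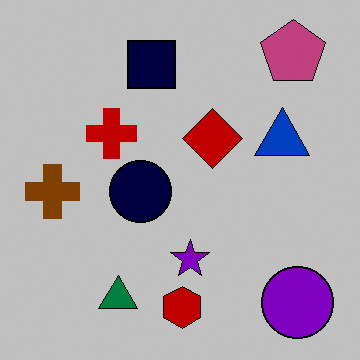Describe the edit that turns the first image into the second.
The transformation is: aggressively posterized.

Each flat color has snapped to a coarser quantized level — most visibly, the near-white background has dropped to a flat grey.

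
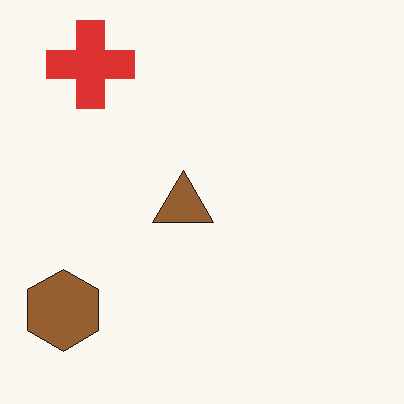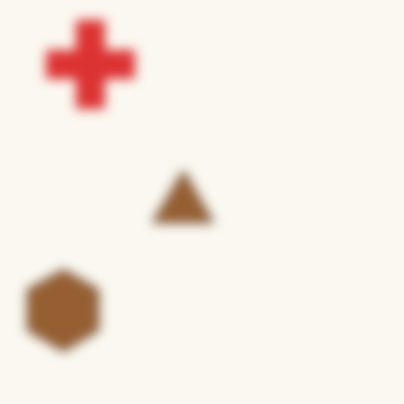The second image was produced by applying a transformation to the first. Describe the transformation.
Heavily blurred.

Shape edges and outlines are uniformly softened across the whole image.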